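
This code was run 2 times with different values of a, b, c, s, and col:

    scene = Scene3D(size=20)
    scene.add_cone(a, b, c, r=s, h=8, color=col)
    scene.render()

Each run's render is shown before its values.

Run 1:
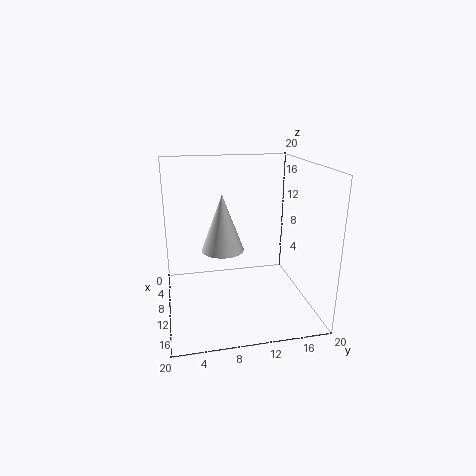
a = 9, b = 8, c = 8, s = 3, col = 'white'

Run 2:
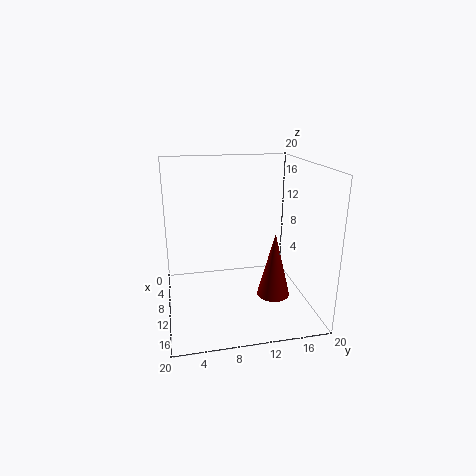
a = 17, b = 13, c = 5, s = 2, col = 'maroon'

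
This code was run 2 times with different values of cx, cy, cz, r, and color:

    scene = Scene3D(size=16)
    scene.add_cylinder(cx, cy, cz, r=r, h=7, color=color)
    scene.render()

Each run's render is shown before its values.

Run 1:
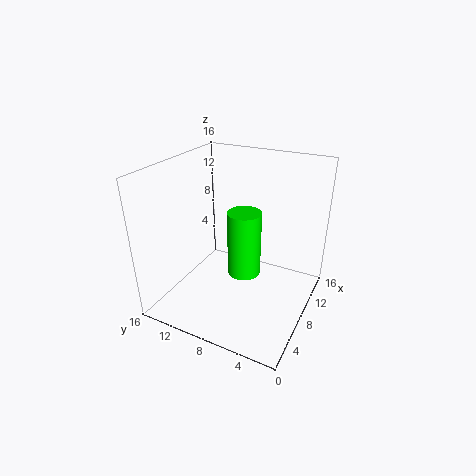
cx = 6.5; cy = 6.5; cz = 5; r = 1.75; color = 'lime'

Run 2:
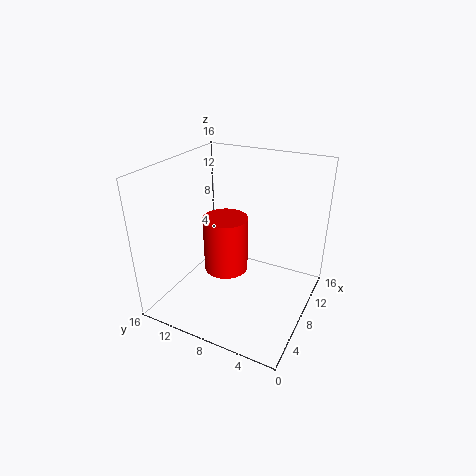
cx = 10.5; cy = 11; cz = 1.75; r = 2.75; color = 'red'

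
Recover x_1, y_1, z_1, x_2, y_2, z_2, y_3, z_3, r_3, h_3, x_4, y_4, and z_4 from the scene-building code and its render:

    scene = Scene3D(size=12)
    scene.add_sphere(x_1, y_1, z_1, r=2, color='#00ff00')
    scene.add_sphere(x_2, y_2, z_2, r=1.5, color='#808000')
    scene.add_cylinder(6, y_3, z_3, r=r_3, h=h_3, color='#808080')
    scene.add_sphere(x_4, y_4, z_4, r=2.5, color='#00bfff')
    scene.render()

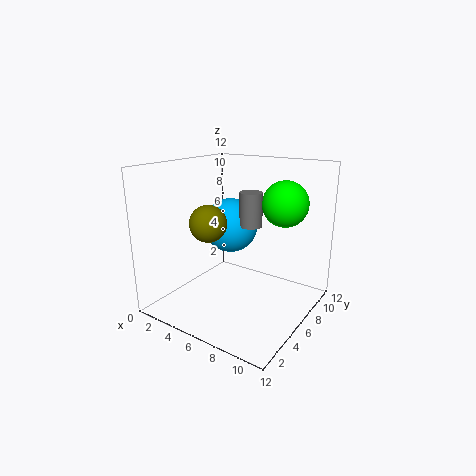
x_1 = 8.5, y_1 = 9.5, z_1 = 8.5, x_2 = 4.5, y_2 = 4, z_2 = 7.5, y_3 = 8, z_3 = 6.5, r_3 = 1, h_3 = 3, x_4 = 3.5, y_4 = 8.5, z_4 = 6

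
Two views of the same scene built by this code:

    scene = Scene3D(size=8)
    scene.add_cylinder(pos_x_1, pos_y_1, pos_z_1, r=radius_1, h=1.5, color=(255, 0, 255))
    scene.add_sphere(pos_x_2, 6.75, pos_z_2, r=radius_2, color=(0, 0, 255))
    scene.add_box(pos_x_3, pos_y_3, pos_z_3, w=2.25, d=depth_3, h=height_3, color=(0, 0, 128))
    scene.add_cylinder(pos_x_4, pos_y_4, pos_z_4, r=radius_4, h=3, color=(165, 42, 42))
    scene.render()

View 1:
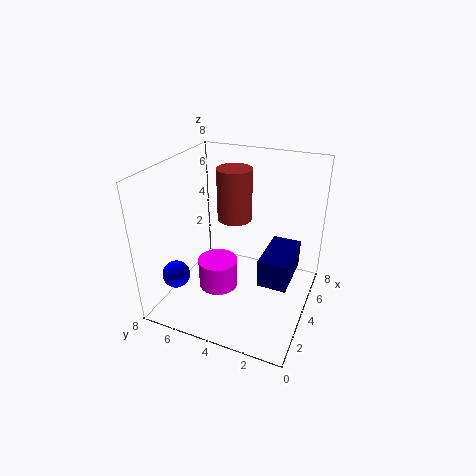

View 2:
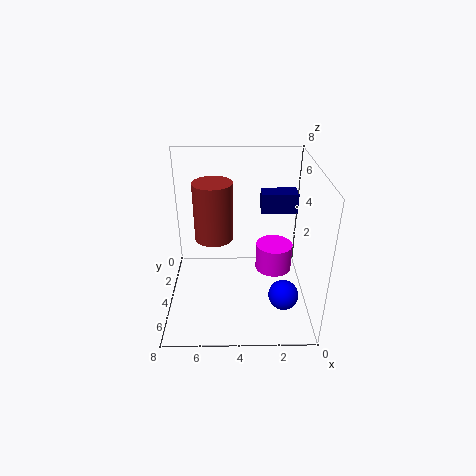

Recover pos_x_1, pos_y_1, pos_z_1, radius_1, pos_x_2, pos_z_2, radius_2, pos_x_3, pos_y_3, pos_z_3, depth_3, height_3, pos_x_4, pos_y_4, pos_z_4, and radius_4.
pos_x_1 = 2
pos_y_1 = 4.25
pos_z_1 = 2.25
radius_1 = 1
pos_x_2 = 1.75
pos_z_2 = 2.25
radius_2 = 0.75
pos_x_3 = 0.25
pos_y_3 = 0.25
pos_z_3 = 4.25
depth_3 = 1.25
height_3 = 1.25
pos_x_4 = 5.25
pos_y_4 = 4.75
pos_z_4 = 4.5
radius_4 = 1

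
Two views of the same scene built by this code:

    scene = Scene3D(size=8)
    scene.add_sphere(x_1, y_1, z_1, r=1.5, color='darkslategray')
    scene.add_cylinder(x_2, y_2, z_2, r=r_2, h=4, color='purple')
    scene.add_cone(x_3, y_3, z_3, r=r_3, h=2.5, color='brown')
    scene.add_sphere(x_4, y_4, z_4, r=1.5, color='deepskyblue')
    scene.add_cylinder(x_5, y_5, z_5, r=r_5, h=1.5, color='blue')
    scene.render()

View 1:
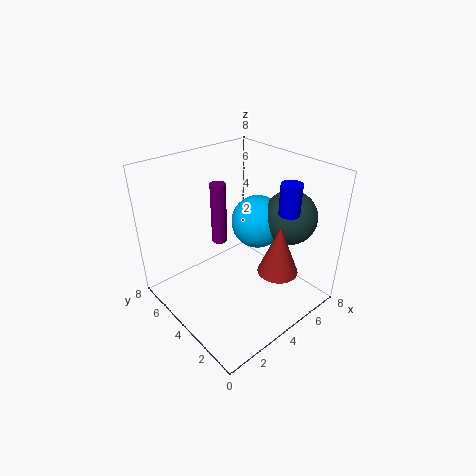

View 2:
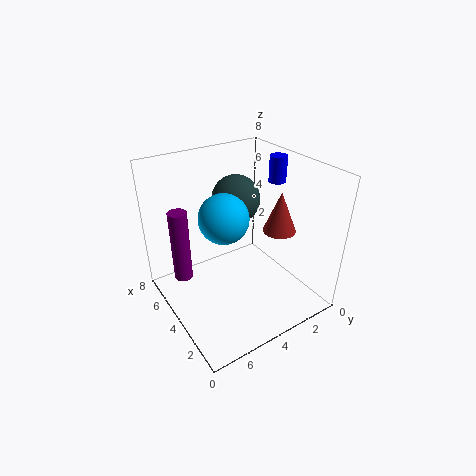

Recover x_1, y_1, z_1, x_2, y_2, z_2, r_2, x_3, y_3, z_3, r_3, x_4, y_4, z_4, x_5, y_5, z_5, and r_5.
x_1 = 6.5, y_1 = 2.5, z_1 = 5, x_2 = 5, y_2 = 7, z_2 = 2, r_2 = 0.5, x_3 = 4, y_3 = 1, z_3 = 3.5, r_3 = 1, x_4 = 5.5, y_4 = 4, z_4 = 4.5, x_5 = 4.5, y_5 = 1, z_5 = 6.5, r_5 = 0.5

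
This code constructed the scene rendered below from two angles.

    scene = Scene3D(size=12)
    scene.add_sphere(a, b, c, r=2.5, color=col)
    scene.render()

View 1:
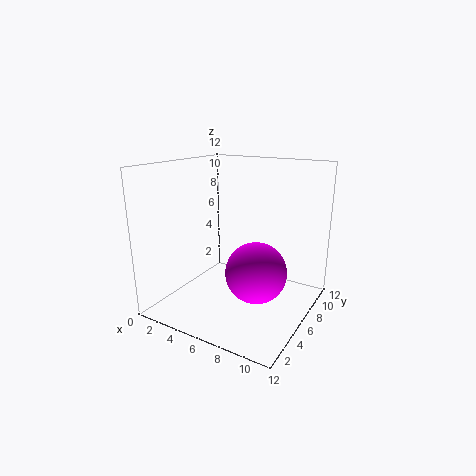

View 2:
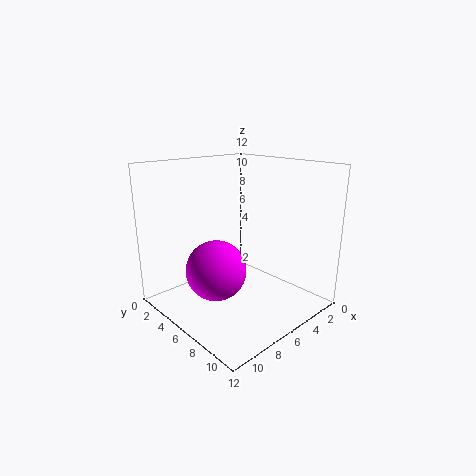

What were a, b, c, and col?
a = 8, b = 5.5, c = 3.5, col = 'magenta'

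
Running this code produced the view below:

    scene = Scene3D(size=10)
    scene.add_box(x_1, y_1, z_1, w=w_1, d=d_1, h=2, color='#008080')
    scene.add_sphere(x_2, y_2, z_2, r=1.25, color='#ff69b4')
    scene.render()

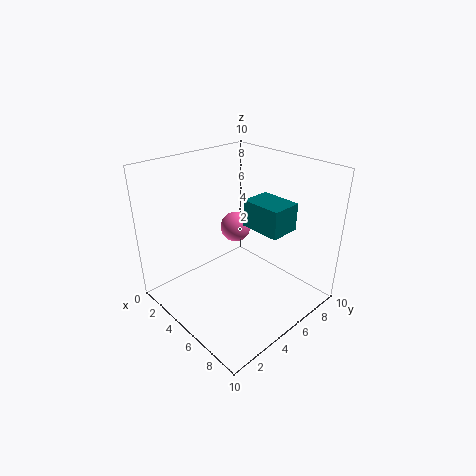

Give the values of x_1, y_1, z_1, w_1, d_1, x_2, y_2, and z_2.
x_1 = 4.25; y_1 = 6.25; z_1 = 5.25; w_1 = 3; d_1 = 2.25; x_2 = 1.5; y_2 = 8; z_2 = 3.5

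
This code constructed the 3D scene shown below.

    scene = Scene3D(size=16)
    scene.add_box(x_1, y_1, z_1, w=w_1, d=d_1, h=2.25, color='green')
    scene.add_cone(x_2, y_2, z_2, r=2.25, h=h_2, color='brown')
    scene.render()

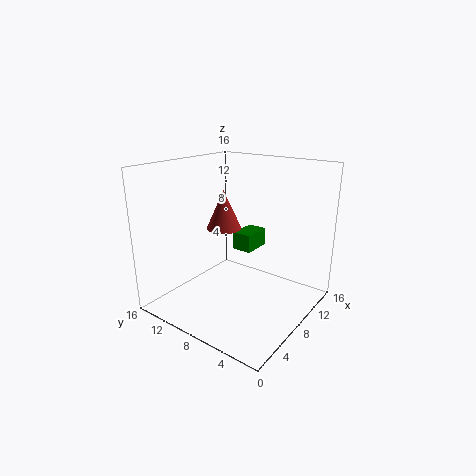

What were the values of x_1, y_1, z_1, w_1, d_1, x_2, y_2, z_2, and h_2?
x_1 = 11.75; y_1 = 9; z_1 = 4.5; w_1 = 3.75; d_1 = 2.5; x_2 = 11.75; y_2 = 13; z_2 = 7; h_2 = 5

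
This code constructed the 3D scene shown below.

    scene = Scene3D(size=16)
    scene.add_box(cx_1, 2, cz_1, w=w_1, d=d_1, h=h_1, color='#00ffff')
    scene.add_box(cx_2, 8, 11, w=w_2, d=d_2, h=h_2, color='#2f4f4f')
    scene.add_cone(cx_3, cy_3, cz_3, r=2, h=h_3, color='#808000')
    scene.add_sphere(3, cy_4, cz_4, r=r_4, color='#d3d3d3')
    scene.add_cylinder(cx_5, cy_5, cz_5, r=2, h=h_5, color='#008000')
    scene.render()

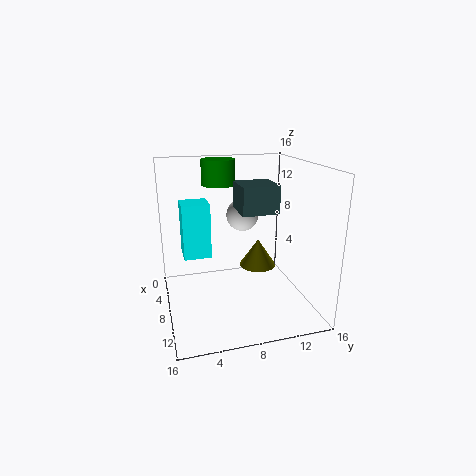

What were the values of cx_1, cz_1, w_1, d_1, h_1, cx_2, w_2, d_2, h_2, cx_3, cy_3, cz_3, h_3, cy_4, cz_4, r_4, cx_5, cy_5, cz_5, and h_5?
cx_1 = 5; cz_1 = 6; w_1 = 3; d_1 = 3; h_1 = 6; cx_2 = 6; w_2 = 4; d_2 = 4; h_2 = 3; cx_3 = 9; cy_3 = 10; cz_3 = 5; h_3 = 3; cy_4 = 10; cz_4 = 9; r_4 = 2; cx_5 = 3; cy_5 = 7; cz_5 = 13; h_5 = 3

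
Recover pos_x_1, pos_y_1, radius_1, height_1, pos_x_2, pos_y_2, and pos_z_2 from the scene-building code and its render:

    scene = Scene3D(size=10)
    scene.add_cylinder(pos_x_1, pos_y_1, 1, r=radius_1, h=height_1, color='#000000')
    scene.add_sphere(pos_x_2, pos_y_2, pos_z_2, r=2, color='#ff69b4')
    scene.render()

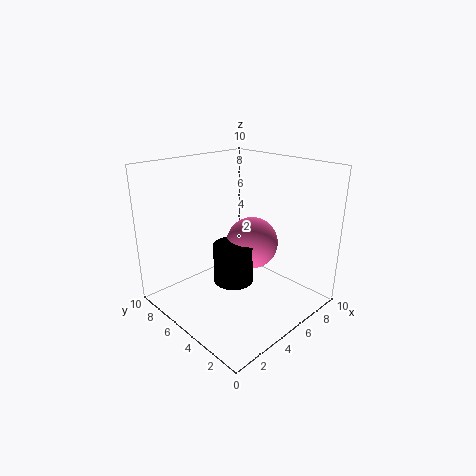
pos_x_1 = 5.5; pos_y_1 = 6; radius_1 = 1.5; height_1 = 3; pos_x_2 = 7.5; pos_y_2 = 6; pos_z_2 = 3.5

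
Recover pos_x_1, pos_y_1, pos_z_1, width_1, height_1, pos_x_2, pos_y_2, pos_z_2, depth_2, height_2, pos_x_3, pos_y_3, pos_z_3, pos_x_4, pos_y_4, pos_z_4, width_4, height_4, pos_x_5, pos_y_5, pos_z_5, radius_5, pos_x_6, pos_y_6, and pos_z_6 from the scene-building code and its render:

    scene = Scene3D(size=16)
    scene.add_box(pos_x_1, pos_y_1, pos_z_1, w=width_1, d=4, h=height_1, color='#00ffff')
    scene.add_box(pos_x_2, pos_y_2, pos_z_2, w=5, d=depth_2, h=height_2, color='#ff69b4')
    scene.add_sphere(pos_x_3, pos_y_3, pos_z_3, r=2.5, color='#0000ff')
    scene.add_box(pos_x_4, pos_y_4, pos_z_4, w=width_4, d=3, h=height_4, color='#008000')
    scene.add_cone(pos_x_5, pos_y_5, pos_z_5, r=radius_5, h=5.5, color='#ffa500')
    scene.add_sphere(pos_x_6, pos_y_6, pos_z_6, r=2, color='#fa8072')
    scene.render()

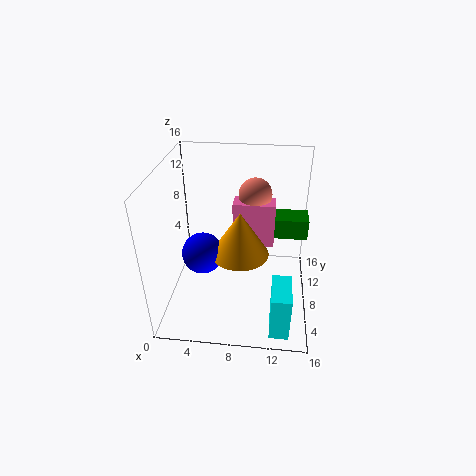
pos_x_1 = 12
pos_y_1 = 0.5
pos_z_1 = 1
width_1 = 2
height_1 = 5
pos_x_2 = 7
pos_y_2 = 11
pos_z_2 = 5
depth_2 = 2.5
height_2 = 5.5
pos_x_3 = 3.5
pos_y_3 = 9.5
pos_z_3 = 4.5
pos_x_4 = 12
pos_y_4 = 11.5
pos_z_4 = 6
width_4 = 4
height_4 = 2.5
pos_x_5 = 8
pos_y_5 = 10
pos_z_5 = 4.5
radius_5 = 3.5
pos_x_6 = 9.5
pos_y_6 = 13
pos_z_6 = 11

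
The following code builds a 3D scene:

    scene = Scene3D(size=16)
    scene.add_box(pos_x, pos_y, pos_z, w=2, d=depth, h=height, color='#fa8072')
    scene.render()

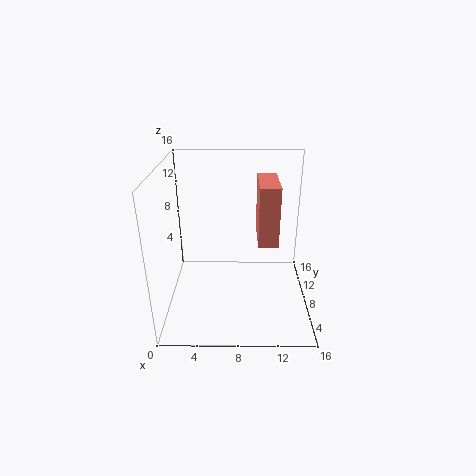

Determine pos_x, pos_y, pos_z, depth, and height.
pos_x = 10, pos_y = 4, pos_z = 9, depth = 5, height = 6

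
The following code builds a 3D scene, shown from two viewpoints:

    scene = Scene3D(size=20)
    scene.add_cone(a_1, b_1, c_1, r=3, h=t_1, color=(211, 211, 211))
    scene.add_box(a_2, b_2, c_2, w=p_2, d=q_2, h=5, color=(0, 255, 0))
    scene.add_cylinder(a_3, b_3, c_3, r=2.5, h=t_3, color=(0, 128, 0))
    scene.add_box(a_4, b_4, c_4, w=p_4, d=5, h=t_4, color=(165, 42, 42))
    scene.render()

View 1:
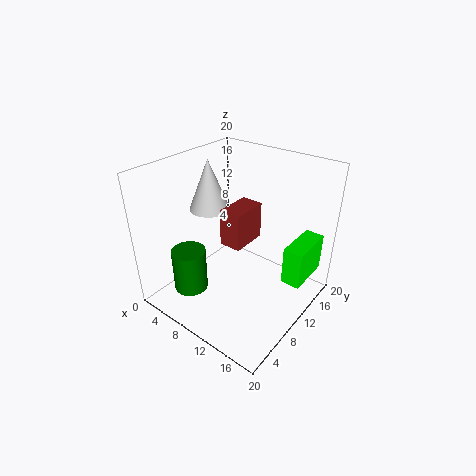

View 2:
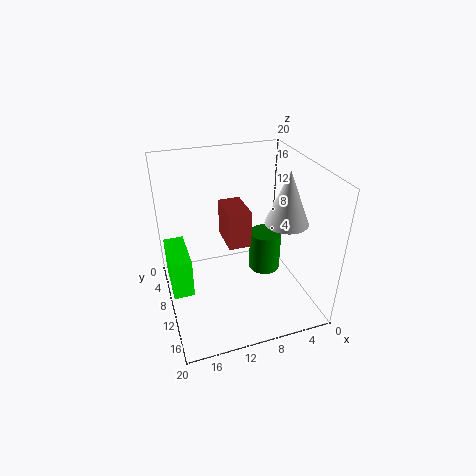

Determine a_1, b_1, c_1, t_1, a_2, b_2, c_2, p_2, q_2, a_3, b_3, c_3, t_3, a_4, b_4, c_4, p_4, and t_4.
a_1 = 3.5; b_1 = 11.5; c_1 = 12; t_1 = 7.5; a_2 = 17.5; b_2 = 9.5; c_2 = 6.5; p_2 = 2.5; q_2 = 6; a_3 = 4; b_3 = 6; c_3 = 1; t_3 = 6.5; a_4 = 9; b_4 = 7.5; c_4 = 10; p_4 = 3; t_4 = 5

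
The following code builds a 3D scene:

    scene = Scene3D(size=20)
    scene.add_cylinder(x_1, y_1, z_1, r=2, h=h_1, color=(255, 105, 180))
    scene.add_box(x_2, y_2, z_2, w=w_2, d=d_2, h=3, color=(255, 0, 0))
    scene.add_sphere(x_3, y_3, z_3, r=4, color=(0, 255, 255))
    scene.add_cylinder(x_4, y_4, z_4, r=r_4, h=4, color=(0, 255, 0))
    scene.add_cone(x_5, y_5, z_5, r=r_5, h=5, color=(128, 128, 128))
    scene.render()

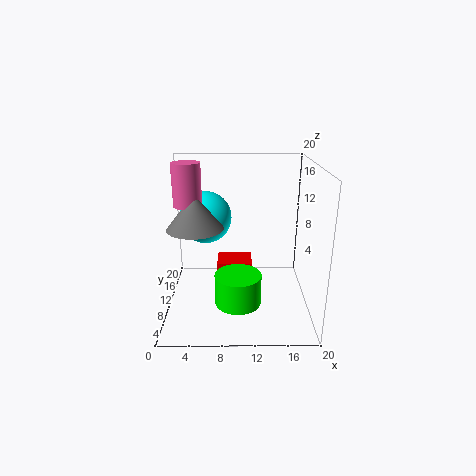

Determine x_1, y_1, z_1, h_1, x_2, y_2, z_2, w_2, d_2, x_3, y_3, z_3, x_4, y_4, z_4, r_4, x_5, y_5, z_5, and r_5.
x_1 = 3
y_1 = 12
z_1 = 14
h_1 = 6
x_2 = 7
y_2 = 10
z_2 = 3
w_2 = 5
d_2 = 4
x_3 = 5
y_3 = 16
z_3 = 11
x_4 = 10
y_4 = 5
z_4 = 3
r_4 = 3
x_5 = 4
y_5 = 11
z_5 = 11
r_5 = 4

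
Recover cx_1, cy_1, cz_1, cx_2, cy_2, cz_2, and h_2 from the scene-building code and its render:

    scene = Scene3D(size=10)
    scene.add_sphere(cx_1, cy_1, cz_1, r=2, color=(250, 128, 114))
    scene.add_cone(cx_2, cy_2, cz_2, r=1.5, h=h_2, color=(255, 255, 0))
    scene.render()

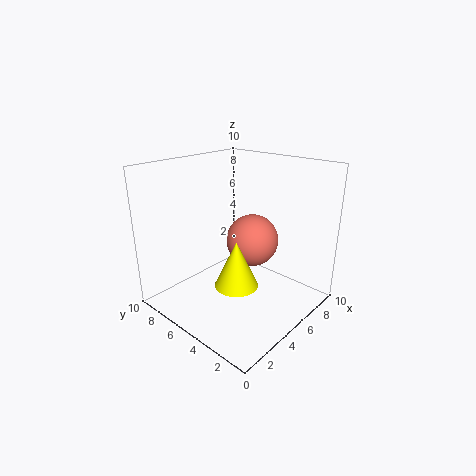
cx_1 = 7.5
cy_1 = 5.75
cz_1 = 3.75
cx_2 = 4
cy_2 = 4.25
cz_2 = 2
h_2 = 3.25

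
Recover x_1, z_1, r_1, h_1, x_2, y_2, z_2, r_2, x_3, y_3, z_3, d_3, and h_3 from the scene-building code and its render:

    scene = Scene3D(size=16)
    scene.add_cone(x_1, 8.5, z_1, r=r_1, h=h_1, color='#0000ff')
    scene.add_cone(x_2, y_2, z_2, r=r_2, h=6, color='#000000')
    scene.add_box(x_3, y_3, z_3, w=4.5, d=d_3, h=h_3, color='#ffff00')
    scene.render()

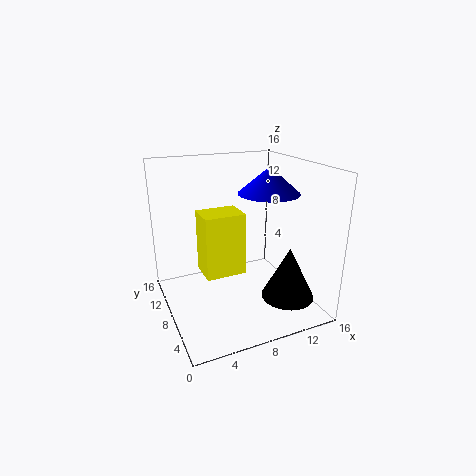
x_1 = 12, z_1 = 12.5, r_1 = 3.5, h_1 = 3, x_2 = 13, y_2 = 5, z_2 = 1, r_2 = 3, x_3 = 4, y_3 = 7, z_3 = 4, d_3 = 3.5, h_3 = 7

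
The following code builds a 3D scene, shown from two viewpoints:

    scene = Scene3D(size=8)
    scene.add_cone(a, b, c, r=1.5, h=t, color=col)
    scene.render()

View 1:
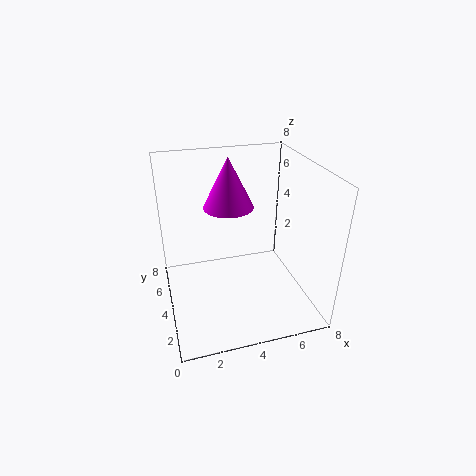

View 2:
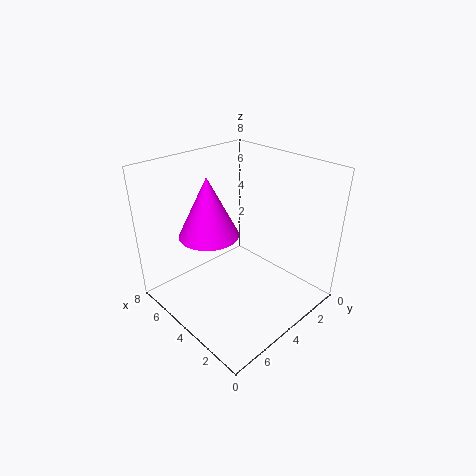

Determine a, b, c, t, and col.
a = 4
b = 6
c = 5
t = 3
col = 'magenta'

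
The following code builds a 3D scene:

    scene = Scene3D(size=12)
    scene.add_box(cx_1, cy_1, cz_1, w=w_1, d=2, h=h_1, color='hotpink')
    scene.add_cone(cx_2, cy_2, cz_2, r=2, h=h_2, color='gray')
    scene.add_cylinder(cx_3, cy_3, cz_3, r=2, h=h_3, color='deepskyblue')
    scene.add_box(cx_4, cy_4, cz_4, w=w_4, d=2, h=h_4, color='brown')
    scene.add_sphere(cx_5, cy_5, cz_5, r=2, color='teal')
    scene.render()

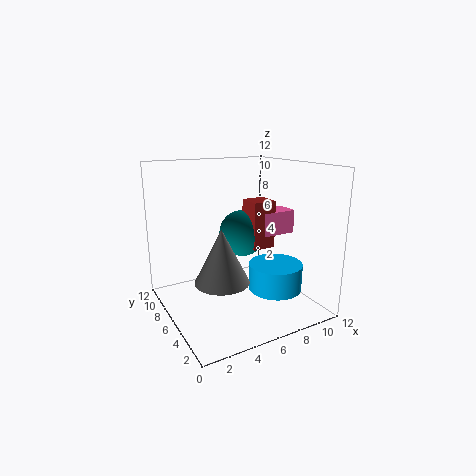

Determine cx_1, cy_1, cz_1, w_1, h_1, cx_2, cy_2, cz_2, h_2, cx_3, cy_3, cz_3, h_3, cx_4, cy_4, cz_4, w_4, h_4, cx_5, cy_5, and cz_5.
cx_1 = 8; cy_1 = 5; cz_1 = 6; w_1 = 3; h_1 = 2; cx_2 = 3; cy_2 = 3; cz_2 = 4; h_2 = 4; cx_3 = 7; cy_3 = 2; cz_3 = 3; h_3 = 2; cx_4 = 7; cy_4 = 5; cz_4 = 5; w_4 = 2; h_4 = 4; cx_5 = 7; cy_5 = 7; cz_5 = 6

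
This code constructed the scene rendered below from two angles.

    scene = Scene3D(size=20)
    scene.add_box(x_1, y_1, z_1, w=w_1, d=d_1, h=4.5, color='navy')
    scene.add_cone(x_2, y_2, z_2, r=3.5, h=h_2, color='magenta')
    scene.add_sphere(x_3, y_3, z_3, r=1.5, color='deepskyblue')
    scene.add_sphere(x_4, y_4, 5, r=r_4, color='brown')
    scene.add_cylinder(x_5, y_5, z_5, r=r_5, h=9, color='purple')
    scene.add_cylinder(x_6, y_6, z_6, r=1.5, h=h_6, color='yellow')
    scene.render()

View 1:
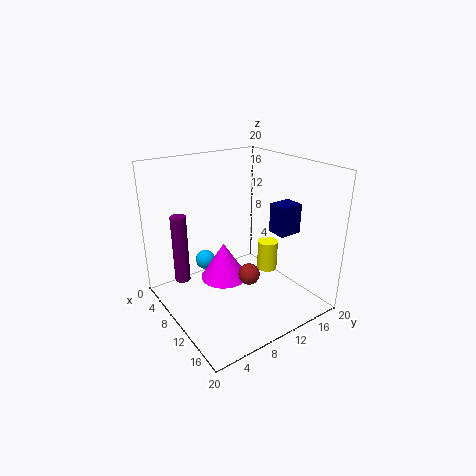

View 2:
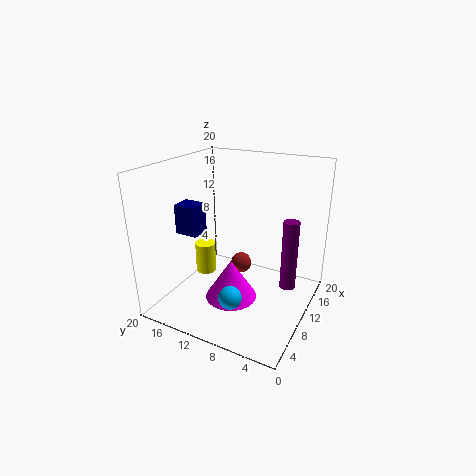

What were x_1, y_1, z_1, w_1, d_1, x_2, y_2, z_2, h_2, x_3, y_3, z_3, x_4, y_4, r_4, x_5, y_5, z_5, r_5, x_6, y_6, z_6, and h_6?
x_1 = 9, y_1 = 16.5, z_1 = 9, w_1 = 3, d_1 = 3.5, x_2 = 7, y_2 = 9.5, z_2 = 2.5, h_2 = 5.5, x_3 = 4, y_3 = 8, z_3 = 4.5, x_4 = 12, y_4 = 10.5, r_4 = 1.5, x_5 = 8.5, y_5 = 2, z_5 = 5.5, r_5 = 1, x_6 = 10, y_6 = 15.5, z_6 = 3.5, h_6 = 4.5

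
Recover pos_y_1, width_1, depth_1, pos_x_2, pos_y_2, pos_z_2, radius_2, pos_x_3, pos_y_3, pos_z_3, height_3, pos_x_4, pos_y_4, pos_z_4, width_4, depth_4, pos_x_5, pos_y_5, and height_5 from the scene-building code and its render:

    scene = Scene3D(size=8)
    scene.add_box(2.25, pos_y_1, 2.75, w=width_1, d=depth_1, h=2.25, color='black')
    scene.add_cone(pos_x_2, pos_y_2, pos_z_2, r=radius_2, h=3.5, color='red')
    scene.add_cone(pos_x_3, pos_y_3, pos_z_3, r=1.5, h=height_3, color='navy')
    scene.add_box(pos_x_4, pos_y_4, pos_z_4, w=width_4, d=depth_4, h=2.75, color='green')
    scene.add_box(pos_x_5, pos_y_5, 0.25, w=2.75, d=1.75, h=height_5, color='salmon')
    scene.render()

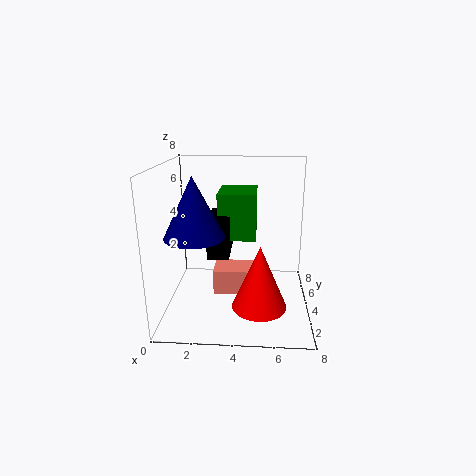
pos_y_1 = 3.75
width_1 = 1.25
depth_1 = 2.75
pos_x_2 = 5.25
pos_y_2 = 2.75
pos_z_2 = 0.5
radius_2 = 1.5
pos_x_3 = 2
pos_y_3 = 2
pos_z_3 = 4.75
height_3 = 3
pos_x_4 = 2.75
pos_y_4 = 4.75
pos_z_4 = 3.5
width_4 = 2.25
depth_4 = 2.75
pos_x_5 = 2.5
pos_y_5 = 4.25
height_5 = 1.5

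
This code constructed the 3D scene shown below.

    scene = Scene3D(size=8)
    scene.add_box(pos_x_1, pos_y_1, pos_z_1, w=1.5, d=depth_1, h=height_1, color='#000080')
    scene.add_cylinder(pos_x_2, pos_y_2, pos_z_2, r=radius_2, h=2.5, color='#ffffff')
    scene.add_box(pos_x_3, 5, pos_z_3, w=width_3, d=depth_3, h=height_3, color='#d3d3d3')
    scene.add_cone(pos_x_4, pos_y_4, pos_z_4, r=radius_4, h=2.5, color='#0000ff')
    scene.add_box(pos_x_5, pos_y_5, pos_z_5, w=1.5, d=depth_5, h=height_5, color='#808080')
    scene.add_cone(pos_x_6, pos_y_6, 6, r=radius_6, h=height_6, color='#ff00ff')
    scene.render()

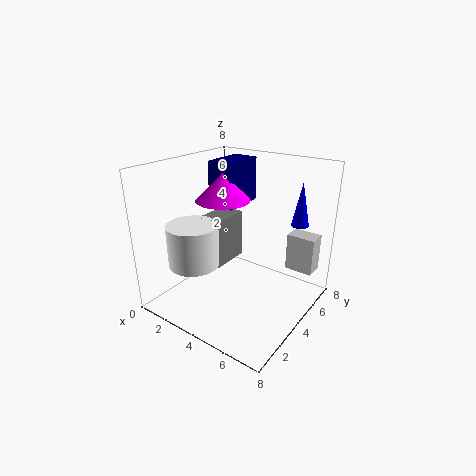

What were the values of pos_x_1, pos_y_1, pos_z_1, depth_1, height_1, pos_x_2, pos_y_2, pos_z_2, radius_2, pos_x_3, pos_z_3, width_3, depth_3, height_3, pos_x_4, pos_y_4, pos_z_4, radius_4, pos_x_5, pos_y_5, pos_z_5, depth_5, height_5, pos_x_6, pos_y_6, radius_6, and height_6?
pos_x_1 = 2, pos_y_1 = 4, pos_z_1 = 5.5, depth_1 = 2.5, height_1 = 2.5, pos_x_2 = 1.5, pos_y_2 = 3, pos_z_2 = 2, radius_2 = 1.5, pos_x_3 = 6.5, pos_z_3 = 2.5, width_3 = 1.5, depth_3 = 1, height_3 = 2, pos_x_4 = 6.5, pos_y_4 = 6.5, pos_z_4 = 4.5, radius_4 = 0.5, pos_x_5 = 1, pos_y_5 = 4, pos_z_5 = 1.5, depth_5 = 2.5, height_5 = 3, pos_x_6 = 3, pos_y_6 = 4, radius_6 = 1.5, height_6 = 1.5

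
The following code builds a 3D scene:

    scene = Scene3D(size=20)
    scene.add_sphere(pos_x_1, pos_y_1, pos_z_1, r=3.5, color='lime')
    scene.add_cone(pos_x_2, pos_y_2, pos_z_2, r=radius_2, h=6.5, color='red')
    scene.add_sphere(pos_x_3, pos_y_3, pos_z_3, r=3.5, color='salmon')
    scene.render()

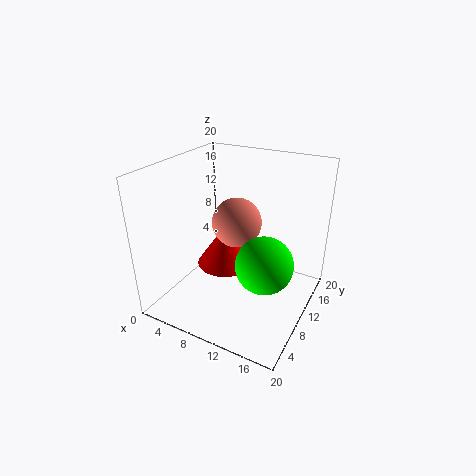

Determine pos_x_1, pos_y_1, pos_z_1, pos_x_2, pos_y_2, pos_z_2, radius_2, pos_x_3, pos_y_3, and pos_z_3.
pos_x_1 = 16
pos_y_1 = 5.5
pos_z_1 = 10
pos_x_2 = 5.5
pos_y_2 = 14
pos_z_2 = 2.5
radius_2 = 4.5
pos_x_3 = 9
pos_y_3 = 11.5
pos_z_3 = 11.5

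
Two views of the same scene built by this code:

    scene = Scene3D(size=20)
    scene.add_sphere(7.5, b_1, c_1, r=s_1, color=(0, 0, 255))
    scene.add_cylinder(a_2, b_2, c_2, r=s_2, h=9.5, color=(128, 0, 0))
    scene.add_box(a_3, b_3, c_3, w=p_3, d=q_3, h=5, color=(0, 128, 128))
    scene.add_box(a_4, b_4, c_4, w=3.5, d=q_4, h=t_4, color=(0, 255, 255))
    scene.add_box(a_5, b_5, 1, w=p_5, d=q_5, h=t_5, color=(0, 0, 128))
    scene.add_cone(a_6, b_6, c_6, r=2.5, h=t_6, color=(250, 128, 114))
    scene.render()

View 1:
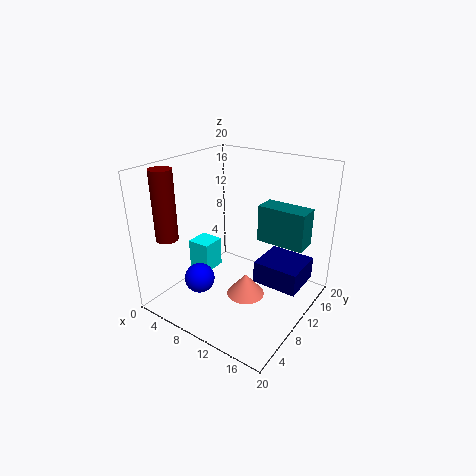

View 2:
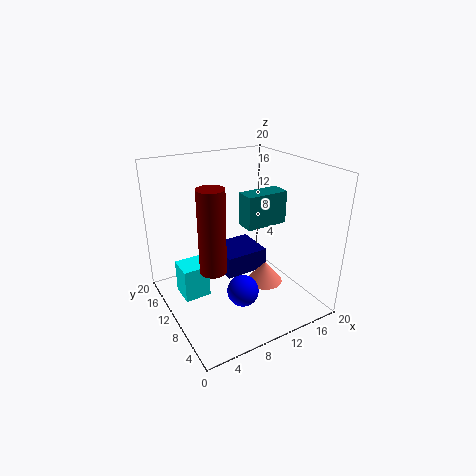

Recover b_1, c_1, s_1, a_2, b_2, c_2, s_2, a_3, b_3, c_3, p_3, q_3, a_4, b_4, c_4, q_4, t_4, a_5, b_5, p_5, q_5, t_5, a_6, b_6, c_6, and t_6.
b_1 = 4.5, c_1 = 5.5, s_1 = 2, a_2 = 3, b_2 = 3.5, c_2 = 10.5, s_2 = 1.5, a_3 = 12.5, b_3 = 11, c_3 = 10, p_3 = 6.5, q_3 = 3, a_4 = 1.5, b_4 = 9, c_4 = 3, q_4 = 3.5, t_4 = 4.5, a_5 = 10.5, b_5 = 13.5, p_5 = 7, q_5 = 6.5, t_5 = 3.5, a_6 = 13, b_6 = 7.5, c_6 = 3.5, t_6 = 3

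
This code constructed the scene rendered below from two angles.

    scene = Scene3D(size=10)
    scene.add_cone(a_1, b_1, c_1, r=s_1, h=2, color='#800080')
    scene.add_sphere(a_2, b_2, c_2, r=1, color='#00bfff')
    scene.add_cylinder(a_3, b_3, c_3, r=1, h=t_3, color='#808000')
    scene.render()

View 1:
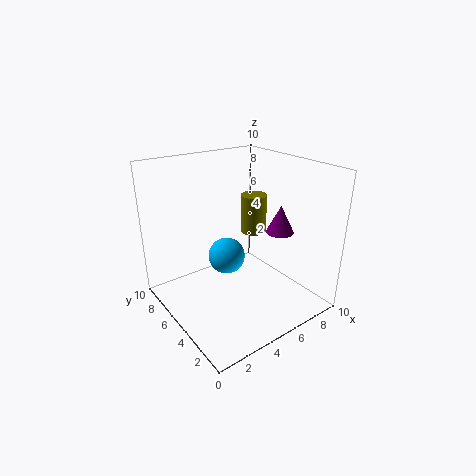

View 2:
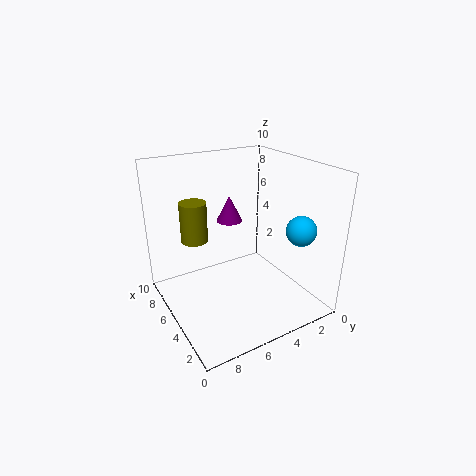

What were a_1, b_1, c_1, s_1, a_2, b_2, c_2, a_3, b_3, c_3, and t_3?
a_1 = 8
b_1 = 4
c_1 = 5
s_1 = 1
a_2 = 2
b_2 = 2
c_2 = 6
a_3 = 8
b_3 = 7
c_3 = 4
t_3 = 3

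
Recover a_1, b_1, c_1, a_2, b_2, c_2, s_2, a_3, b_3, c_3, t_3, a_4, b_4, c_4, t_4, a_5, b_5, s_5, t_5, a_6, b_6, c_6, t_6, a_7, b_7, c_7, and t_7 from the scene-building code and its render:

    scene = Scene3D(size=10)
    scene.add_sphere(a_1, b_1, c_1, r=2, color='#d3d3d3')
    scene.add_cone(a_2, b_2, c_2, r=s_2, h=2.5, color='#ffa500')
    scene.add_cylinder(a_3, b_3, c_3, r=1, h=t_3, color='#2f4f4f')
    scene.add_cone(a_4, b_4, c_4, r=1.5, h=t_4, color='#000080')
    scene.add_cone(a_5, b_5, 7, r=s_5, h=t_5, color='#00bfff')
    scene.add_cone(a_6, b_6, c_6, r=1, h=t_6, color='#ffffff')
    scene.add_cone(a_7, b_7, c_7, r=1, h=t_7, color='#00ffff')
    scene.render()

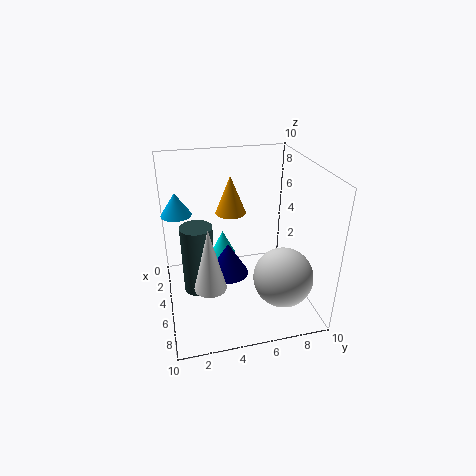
a_1 = 7.5, b_1 = 7.5, c_1 = 3, a_2 = 5, b_2 = 4.5, c_2 = 7, s_2 = 1, a_3 = 6.5, b_3 = 2, c_3 = 2.5, t_3 = 4.5, a_4 = 4, b_4 = 4.5, c_4 = 1.5, t_4 = 2.5, a_5 = 4.5, b_5 = 1, s_5 = 1, t_5 = 1.5, a_6 = 8, b_6 = 2.5, c_6 = 3.5, t_6 = 4, a_7 = 2, b_7 = 4.5, c_7 = 2, t_7 = 2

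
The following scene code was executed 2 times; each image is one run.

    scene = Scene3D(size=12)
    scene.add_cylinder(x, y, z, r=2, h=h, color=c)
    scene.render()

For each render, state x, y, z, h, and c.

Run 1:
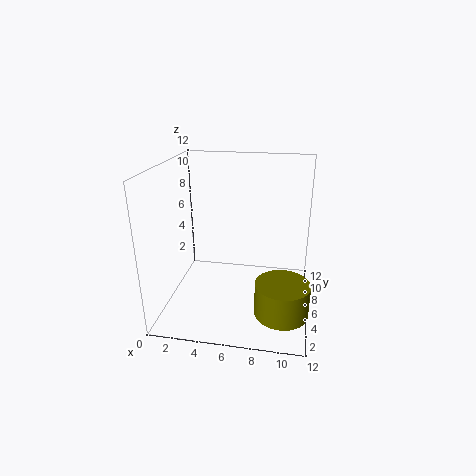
x = 10; y = 2; z = 2; h = 2.5; c = 'olive'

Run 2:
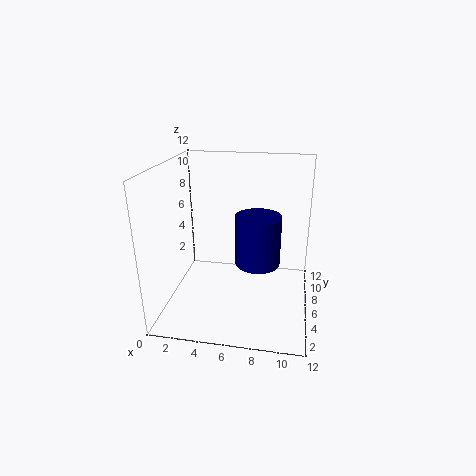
x = 7.5; y = 7.5; z = 3; h = 4.5; c = 'navy'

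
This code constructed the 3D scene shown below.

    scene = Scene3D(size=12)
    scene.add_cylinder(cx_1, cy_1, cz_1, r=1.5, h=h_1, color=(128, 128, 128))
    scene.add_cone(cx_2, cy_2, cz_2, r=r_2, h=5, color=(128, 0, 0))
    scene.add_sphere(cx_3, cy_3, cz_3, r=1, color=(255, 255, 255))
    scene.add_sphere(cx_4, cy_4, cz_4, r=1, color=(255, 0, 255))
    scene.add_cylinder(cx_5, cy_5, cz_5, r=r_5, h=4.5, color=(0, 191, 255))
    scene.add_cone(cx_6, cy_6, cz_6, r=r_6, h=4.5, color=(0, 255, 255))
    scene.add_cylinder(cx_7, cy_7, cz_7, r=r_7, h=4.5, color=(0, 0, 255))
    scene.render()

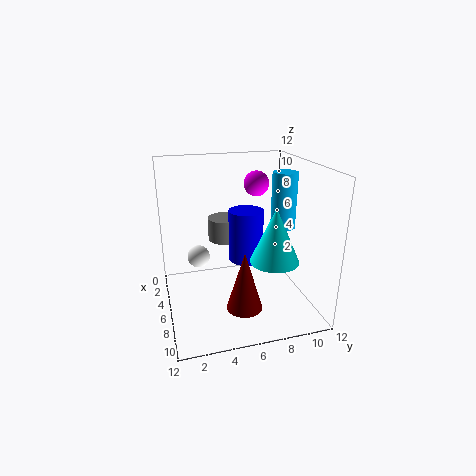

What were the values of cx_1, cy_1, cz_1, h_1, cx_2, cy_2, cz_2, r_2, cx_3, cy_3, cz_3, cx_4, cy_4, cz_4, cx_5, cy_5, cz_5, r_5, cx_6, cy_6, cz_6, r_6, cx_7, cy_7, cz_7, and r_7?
cx_1 = 3.5; cy_1 = 5.5; cz_1 = 5; h_1 = 2; cx_2 = 8; cy_2 = 6; cz_2 = 0.5; r_2 = 1.5; cx_3 = 3.5; cy_3 = 3; cz_3 = 3.5; cx_4 = 6; cy_4 = 7.5; cz_4 = 10.5; cx_5 = 7; cy_5 = 9.5; cz_5 = 7; r_5 = 1; cx_6 = 8; cy_6 = 8.5; cz_6 = 4.5; r_6 = 2; cx_7 = 5; cy_7 = 7; cz_7 = 3.5; r_7 = 1.5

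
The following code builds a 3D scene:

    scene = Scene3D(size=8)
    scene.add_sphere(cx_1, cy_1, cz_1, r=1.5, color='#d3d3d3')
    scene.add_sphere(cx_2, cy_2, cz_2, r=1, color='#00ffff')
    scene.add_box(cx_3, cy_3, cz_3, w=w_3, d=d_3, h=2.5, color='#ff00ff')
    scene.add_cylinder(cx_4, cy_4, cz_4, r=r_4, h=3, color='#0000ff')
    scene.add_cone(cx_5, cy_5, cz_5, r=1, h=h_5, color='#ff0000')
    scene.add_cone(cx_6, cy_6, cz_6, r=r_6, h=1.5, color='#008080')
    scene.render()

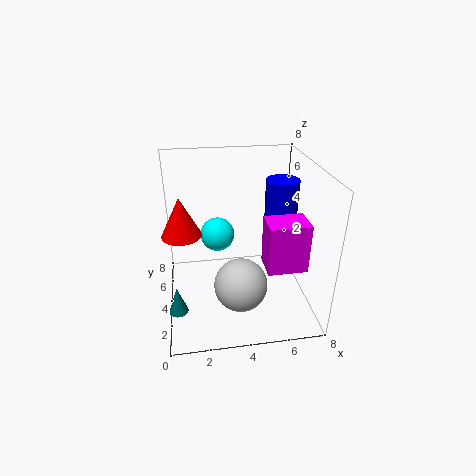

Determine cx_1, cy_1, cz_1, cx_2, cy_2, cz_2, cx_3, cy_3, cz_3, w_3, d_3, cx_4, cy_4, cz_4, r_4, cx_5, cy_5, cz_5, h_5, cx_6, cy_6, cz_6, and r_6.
cx_1 = 4, cy_1 = 3, cz_1 = 1.5, cx_2 = 3, cy_2 = 5.5, cz_2 = 3.5, cx_3 = 5, cy_3 = 1, cz_3 = 3.5, w_3 = 2, d_3 = 1.5, cx_4 = 7, cy_4 = 6, cz_4 = 3.5, r_4 = 1, cx_5 = 1, cy_5 = 3, cz_5 = 5, h_5 = 2, cx_6 = 0.5, cy_6 = 2, cz_6 = 1, r_6 = 0.5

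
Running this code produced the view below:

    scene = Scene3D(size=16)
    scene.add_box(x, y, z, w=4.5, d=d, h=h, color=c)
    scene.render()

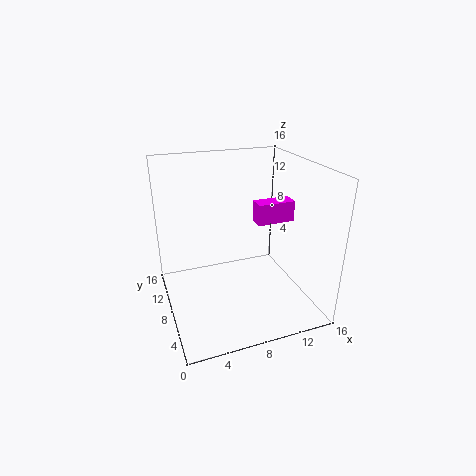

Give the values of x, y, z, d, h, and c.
x = 11
y = 9
z = 8.5
d = 2
h = 2.5
c = 'magenta'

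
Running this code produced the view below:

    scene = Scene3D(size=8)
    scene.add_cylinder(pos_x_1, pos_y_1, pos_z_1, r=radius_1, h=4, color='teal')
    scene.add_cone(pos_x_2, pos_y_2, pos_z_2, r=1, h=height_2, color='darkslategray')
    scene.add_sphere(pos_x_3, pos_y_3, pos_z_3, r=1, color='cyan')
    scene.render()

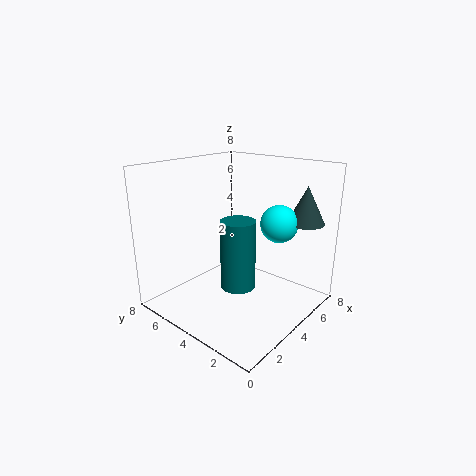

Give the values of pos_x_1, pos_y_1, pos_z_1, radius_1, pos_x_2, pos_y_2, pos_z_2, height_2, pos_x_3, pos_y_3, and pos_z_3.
pos_x_1 = 4
pos_y_1 = 4
pos_z_1 = 1
radius_1 = 1
pos_x_2 = 6
pos_y_2 = 1
pos_z_2 = 5
height_2 = 2
pos_x_3 = 5
pos_y_3 = 2
pos_z_3 = 5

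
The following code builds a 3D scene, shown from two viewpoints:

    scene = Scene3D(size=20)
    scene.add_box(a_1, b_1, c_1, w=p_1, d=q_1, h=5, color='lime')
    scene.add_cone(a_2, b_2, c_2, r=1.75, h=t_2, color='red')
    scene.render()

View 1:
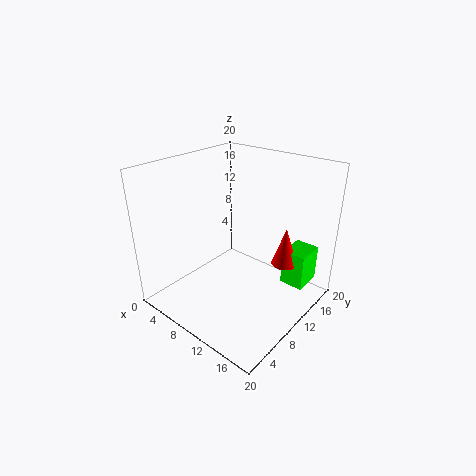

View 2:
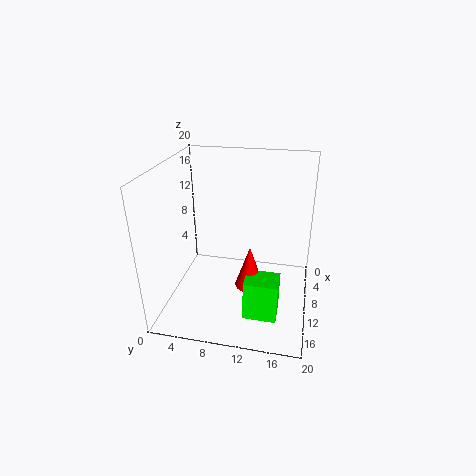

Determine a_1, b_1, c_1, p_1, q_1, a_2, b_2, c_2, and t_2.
a_1 = 15.75, b_1 = 12.5, c_1 = 4, p_1 = 3.25, q_1 = 4, a_2 = 16, b_2 = 12.75, c_2 = 7, t_2 = 5.25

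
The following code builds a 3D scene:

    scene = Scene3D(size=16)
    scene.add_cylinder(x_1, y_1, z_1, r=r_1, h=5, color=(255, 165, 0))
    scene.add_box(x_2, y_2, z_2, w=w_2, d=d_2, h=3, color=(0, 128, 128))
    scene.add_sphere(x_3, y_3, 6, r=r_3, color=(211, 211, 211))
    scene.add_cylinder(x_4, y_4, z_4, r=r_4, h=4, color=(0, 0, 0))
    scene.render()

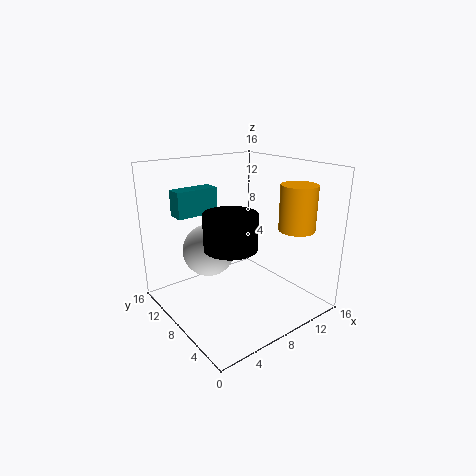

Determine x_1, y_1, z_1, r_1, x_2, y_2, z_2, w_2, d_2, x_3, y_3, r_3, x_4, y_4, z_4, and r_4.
x_1 = 13; y_1 = 4; z_1 = 9; r_1 = 2; x_2 = 3; y_2 = 12; z_2 = 10; w_2 = 5; d_2 = 2; x_3 = 6; y_3 = 11; r_3 = 3; x_4 = 7; y_4 = 8; z_4 = 7; r_4 = 3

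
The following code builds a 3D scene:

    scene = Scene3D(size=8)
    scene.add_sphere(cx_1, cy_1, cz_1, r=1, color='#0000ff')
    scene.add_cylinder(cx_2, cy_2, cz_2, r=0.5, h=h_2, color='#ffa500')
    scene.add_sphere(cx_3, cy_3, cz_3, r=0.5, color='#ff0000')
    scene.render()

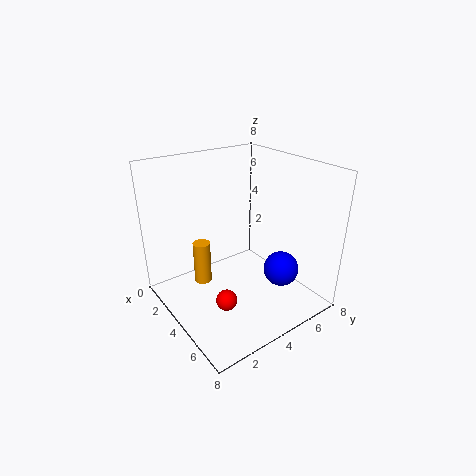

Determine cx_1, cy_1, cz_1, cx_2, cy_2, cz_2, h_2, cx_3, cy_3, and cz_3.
cx_1 = 5.5; cy_1 = 6; cz_1 = 2; cx_2 = 2.5; cy_2 = 2.5; cz_2 = 1; h_2 = 2.5; cx_3 = 6.5; cy_3 = 1.5; cz_3 = 2.5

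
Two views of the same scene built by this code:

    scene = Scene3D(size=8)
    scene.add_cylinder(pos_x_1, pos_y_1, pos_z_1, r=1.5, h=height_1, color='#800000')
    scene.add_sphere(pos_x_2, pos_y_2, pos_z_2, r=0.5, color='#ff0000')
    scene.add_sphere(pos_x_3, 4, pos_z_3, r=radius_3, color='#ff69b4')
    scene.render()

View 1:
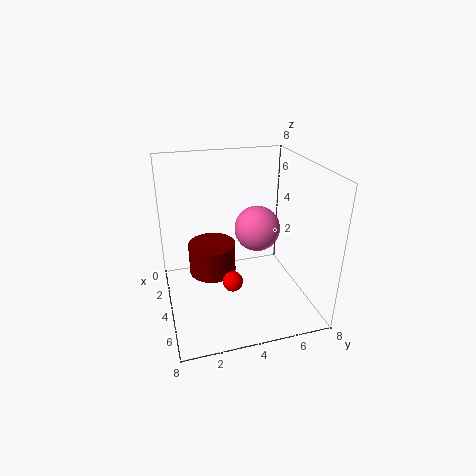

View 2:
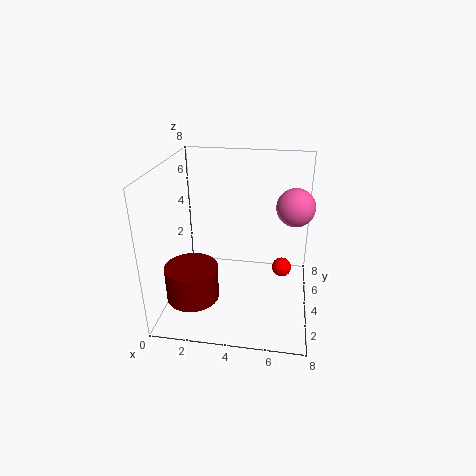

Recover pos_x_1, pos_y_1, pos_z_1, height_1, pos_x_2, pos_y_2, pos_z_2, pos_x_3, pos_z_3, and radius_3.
pos_x_1 = 1.5, pos_y_1 = 3, pos_z_1 = 0.5, height_1 = 2, pos_x_2 = 6.5, pos_y_2 = 3, pos_z_2 = 3, pos_x_3 = 7, pos_z_3 = 6, radius_3 = 1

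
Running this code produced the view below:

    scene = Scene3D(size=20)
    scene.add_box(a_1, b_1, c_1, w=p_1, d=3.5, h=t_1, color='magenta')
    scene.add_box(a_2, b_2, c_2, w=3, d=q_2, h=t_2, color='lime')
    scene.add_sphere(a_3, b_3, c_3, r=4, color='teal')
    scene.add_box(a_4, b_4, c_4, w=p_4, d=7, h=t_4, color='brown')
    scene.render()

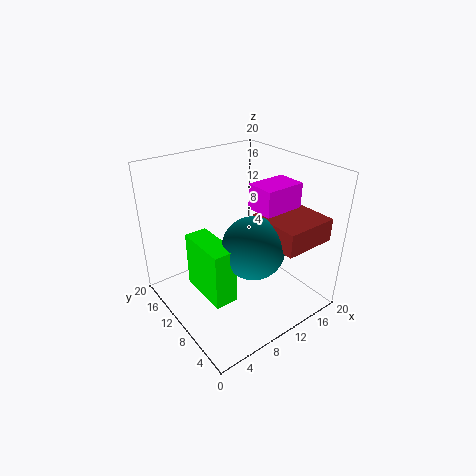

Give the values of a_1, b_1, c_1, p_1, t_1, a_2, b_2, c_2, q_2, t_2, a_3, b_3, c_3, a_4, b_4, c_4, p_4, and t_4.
a_1 = 8.5; b_1 = 2.5; c_1 = 16.5; p_1 = 5; t_1 = 3; a_2 = 3; b_2 = 5; c_2 = 4.5; q_2 = 7; t_2 = 7.5; a_3 = 9; b_3 = 5.5; c_3 = 11; a_4 = 10.5; b_4 = 0.5; c_4 = 11.5; p_4 = 7; t_4 = 3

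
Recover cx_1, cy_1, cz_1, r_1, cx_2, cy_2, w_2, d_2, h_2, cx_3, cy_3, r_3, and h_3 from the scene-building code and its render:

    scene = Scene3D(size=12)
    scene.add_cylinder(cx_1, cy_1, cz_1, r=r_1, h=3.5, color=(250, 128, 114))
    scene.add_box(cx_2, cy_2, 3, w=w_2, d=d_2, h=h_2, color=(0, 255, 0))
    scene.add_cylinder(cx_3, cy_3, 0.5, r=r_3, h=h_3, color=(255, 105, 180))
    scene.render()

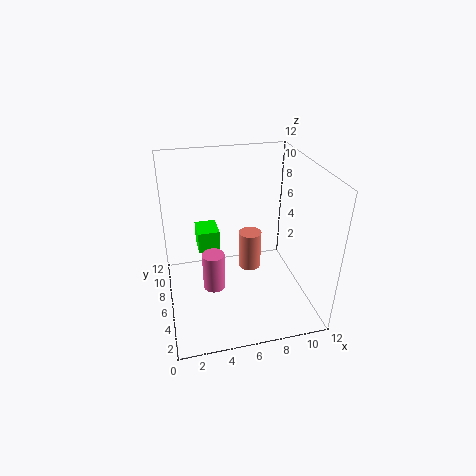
cx_1 = 7.5
cy_1 = 7.5
cz_1 = 2
r_1 = 1
cx_2 = 3
cy_2 = 9
w_2 = 2
d_2 = 2.5
h_2 = 2
cx_3 = 4
cy_3 = 7
r_3 = 1
h_3 = 3.5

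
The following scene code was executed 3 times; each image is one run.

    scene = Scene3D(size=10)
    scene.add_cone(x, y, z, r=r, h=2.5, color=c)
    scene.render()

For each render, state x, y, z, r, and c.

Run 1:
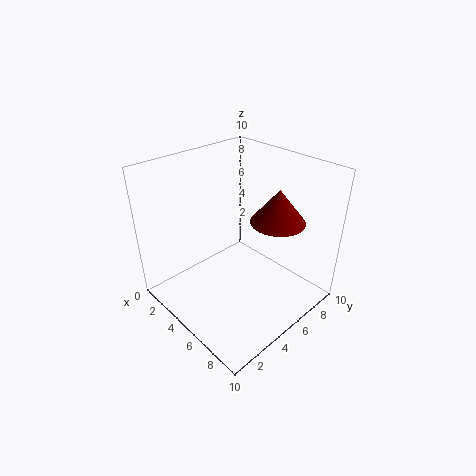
x = 6, y = 8, z = 5.5, r = 2, c = 'maroon'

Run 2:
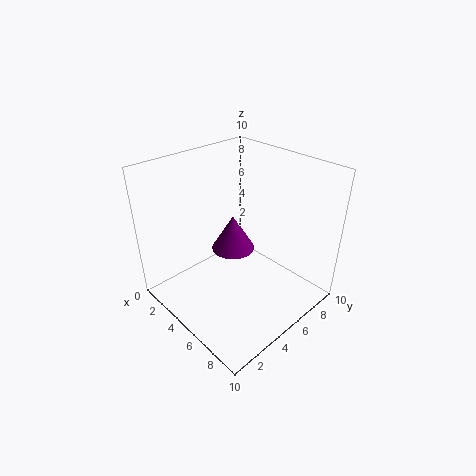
x = 4.5, y = 5, z = 4, r = 1.5, c = 'purple'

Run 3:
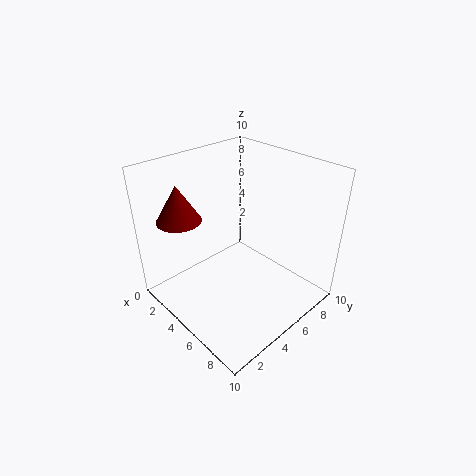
x = 2.5, y = 2, z = 6.5, r = 1.5, c = 'maroon'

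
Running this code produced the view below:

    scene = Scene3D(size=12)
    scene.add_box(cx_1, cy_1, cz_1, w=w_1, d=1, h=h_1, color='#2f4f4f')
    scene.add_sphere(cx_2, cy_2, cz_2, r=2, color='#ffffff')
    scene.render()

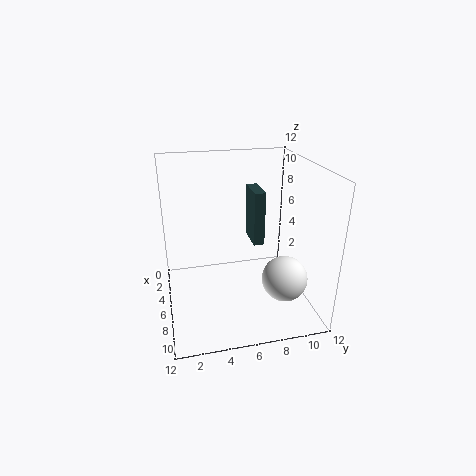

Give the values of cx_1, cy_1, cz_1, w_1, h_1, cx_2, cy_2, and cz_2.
cx_1 = 1, cy_1 = 8, cz_1 = 4, w_1 = 3, h_1 = 5, cx_2 = 7, cy_2 = 10, cz_2 = 2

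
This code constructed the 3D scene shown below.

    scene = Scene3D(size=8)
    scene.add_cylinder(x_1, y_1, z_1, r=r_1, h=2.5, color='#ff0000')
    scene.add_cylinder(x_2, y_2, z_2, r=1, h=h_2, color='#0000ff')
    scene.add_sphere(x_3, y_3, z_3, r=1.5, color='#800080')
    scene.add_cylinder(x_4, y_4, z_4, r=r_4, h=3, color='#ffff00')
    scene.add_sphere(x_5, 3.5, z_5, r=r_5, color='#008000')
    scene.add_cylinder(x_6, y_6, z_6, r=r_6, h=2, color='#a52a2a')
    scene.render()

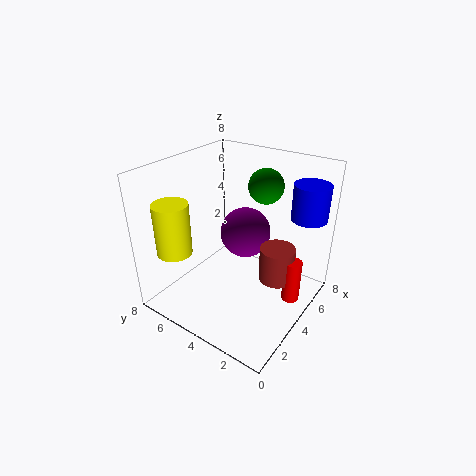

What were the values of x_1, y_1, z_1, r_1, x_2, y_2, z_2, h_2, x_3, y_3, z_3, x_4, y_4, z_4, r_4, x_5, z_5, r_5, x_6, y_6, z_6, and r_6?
x_1 = 5
y_1 = 1
z_1 = 0.5
r_1 = 0.5
x_2 = 6.5
y_2 = 1
z_2 = 5
h_2 = 2
x_3 = 5.5
y_3 = 4.5
z_3 = 3.5
x_4 = 2
y_4 = 7
z_4 = 3
r_4 = 1
x_5 = 6
z_5 = 6.5
r_5 = 1
x_6 = 5
y_6 = 2
z_6 = 1.5
r_6 = 1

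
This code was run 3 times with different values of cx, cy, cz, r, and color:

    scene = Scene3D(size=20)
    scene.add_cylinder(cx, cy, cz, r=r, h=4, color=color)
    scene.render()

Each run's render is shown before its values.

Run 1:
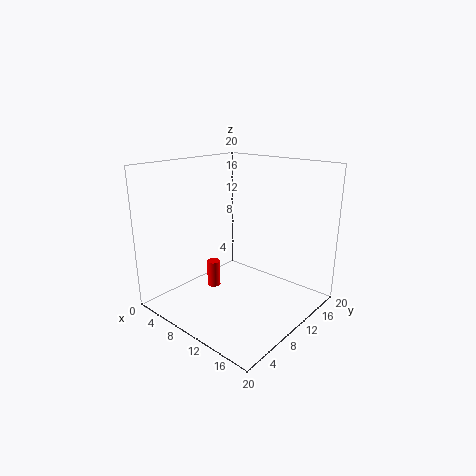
cx = 5; cy = 10; cz = 1; r = 1; color = 'red'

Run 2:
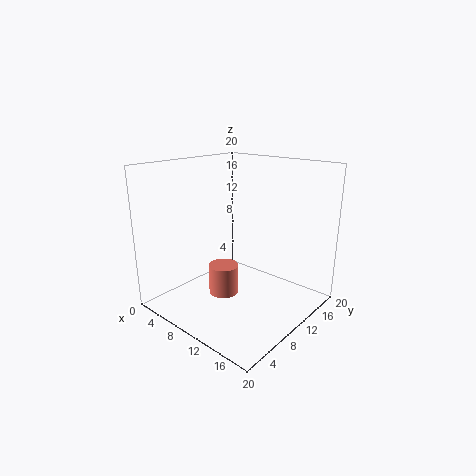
cx = 10; cy = 7; cz = 3; r = 2; color = 'salmon'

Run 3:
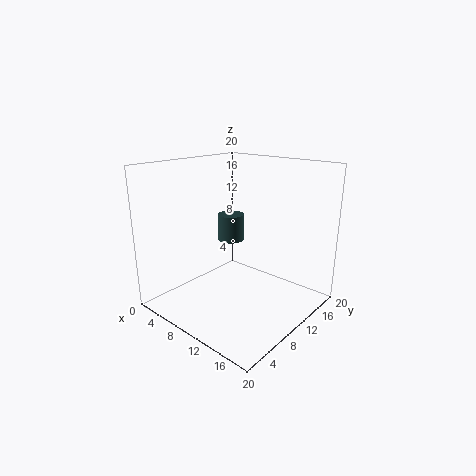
cx = 6; cy = 13; cz = 8; r = 2; color = 'darkslategray'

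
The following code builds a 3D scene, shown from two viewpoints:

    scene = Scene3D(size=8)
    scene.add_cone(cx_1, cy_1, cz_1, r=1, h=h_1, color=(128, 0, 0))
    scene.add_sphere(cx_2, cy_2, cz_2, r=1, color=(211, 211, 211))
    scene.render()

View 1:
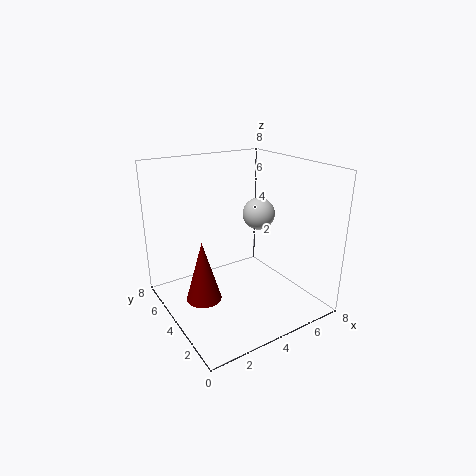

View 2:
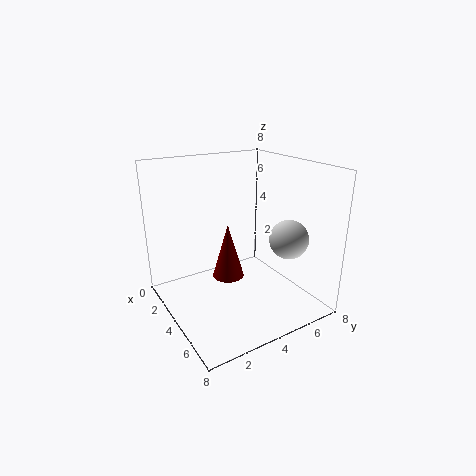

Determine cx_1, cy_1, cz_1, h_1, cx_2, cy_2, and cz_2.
cx_1 = 2
cy_1 = 4.5
cz_1 = 0.5
h_1 = 3.5
cx_2 = 6.5
cy_2 = 5.5
cz_2 = 4.5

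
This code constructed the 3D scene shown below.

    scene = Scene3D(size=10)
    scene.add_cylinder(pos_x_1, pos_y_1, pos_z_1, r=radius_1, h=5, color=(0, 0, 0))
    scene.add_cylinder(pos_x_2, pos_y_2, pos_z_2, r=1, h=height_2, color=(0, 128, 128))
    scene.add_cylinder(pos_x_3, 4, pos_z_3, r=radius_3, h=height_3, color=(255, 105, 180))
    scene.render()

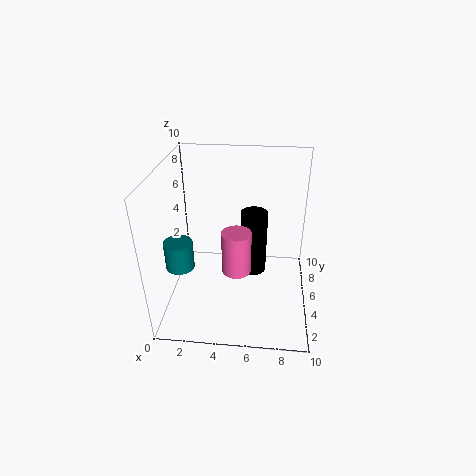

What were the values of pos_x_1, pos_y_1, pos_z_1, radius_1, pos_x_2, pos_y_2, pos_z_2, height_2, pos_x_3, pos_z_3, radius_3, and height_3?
pos_x_1 = 6, pos_y_1 = 7, pos_z_1 = 1, radius_1 = 1, pos_x_2 = 1, pos_y_2 = 4, pos_z_2 = 3, height_2 = 2, pos_x_3 = 5, pos_z_3 = 3, radius_3 = 1, height_3 = 3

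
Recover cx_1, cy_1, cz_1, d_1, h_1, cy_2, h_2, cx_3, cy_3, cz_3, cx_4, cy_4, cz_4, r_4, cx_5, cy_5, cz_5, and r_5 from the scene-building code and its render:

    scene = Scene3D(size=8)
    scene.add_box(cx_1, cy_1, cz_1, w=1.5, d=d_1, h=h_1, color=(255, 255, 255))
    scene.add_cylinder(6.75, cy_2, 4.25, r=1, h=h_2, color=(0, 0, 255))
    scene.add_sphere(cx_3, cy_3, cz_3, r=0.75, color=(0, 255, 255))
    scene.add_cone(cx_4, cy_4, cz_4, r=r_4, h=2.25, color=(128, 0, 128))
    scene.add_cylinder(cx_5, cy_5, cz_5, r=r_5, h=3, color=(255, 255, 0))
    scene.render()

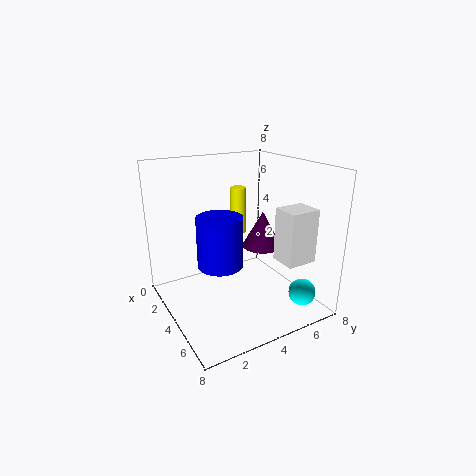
cx_1 = 5
cy_1 = 5.75
cz_1 = 2.75
d_1 = 1.75
h_1 = 3
cy_2 = 1.5
h_2 = 2.25
cx_3 = 6.5
cy_3 = 6.75
cz_3 = 1
cx_4 = 2.75
cy_4 = 6.5
cz_4 = 2.5
r_4 = 1.25
cx_5 = 1
cy_5 = 5.75
cz_5 = 3
r_5 = 0.5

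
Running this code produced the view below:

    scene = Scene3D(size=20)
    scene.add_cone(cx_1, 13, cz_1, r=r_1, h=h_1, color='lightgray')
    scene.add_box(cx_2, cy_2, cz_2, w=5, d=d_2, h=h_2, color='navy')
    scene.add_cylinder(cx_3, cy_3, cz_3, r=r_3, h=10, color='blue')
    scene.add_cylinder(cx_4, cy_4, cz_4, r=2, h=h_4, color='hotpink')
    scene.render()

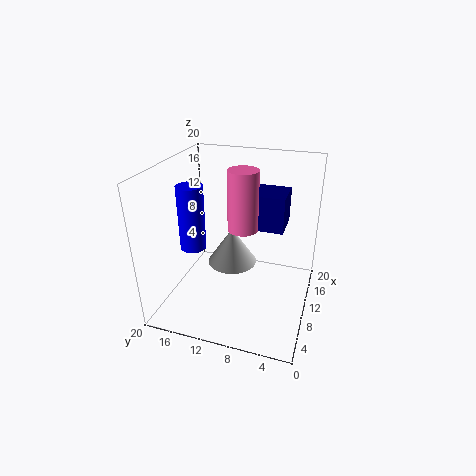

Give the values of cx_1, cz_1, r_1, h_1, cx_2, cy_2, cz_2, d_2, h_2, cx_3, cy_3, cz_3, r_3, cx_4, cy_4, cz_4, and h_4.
cx_1 = 16, cz_1 = 2, r_1 = 4, h_1 = 6, cx_2 = 11, cy_2 = 4, cz_2 = 11, d_2 = 6, h_2 = 5, cx_3 = 12, cy_3 = 18, cz_3 = 6, r_3 = 2, cx_4 = 9, cy_4 = 9, cz_4 = 12, h_4 = 8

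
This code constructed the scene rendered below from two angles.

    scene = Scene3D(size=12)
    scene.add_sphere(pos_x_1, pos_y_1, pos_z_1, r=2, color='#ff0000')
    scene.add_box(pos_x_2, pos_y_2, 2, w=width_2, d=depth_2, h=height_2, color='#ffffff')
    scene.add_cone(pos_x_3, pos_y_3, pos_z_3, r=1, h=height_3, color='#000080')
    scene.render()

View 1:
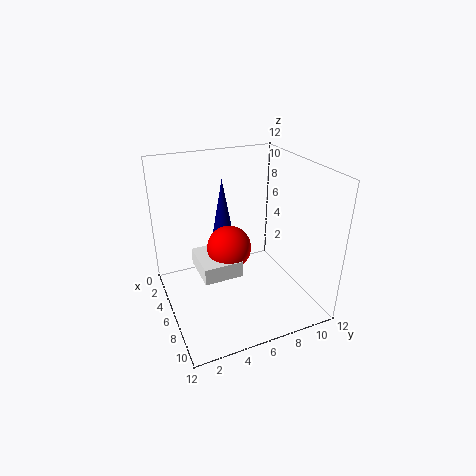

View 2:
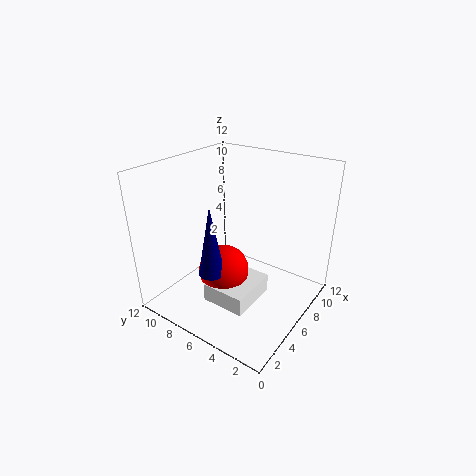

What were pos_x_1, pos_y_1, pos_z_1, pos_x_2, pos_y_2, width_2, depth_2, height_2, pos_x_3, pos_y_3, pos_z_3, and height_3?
pos_x_1 = 4; pos_y_1 = 6; pos_z_1 = 4; pos_x_2 = 2; pos_y_2 = 3; width_2 = 4; depth_2 = 3.5; height_2 = 1.5; pos_x_3 = 2.5; pos_y_3 = 6; pos_z_3 = 4.5; height_3 = 5.5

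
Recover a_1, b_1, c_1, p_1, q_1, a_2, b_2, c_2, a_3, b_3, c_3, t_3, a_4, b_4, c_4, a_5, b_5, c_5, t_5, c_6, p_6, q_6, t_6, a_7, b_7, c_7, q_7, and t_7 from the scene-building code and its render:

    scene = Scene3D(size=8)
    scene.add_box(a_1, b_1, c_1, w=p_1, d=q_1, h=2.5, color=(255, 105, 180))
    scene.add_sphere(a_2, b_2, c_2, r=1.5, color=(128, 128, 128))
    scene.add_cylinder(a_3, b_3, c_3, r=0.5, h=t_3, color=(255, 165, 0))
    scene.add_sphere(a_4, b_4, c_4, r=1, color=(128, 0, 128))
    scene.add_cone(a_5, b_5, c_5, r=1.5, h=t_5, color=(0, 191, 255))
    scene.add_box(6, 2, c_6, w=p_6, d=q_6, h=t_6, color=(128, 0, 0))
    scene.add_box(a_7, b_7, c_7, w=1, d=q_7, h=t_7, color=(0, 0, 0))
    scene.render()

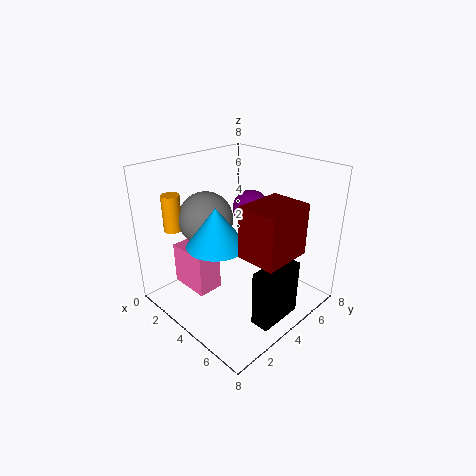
a_1 = 0.5; b_1 = 2; c_1 = 0.5; p_1 = 2.5; q_1 = 1.5; a_2 = 2.5; b_2 = 3; c_2 = 5; a_3 = 1.5; b_3 = 1.5; c_3 = 4.5; t_3 = 2; a_4 = 4; b_4 = 5; c_4 = 5.5; a_5 = 4.5; b_5 = 2; c_5 = 4.5; t_5 = 2; c_6 = 4.5; p_6 = 2; q_6 = 2.5; t_6 = 2.5; a_7 = 6.5; b_7 = 2.5; c_7 = 0.5; q_7 = 2.5; t_7 = 3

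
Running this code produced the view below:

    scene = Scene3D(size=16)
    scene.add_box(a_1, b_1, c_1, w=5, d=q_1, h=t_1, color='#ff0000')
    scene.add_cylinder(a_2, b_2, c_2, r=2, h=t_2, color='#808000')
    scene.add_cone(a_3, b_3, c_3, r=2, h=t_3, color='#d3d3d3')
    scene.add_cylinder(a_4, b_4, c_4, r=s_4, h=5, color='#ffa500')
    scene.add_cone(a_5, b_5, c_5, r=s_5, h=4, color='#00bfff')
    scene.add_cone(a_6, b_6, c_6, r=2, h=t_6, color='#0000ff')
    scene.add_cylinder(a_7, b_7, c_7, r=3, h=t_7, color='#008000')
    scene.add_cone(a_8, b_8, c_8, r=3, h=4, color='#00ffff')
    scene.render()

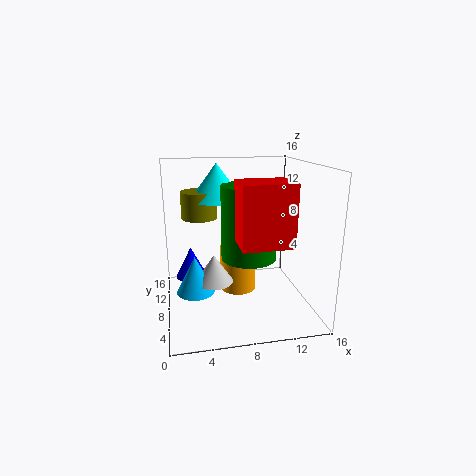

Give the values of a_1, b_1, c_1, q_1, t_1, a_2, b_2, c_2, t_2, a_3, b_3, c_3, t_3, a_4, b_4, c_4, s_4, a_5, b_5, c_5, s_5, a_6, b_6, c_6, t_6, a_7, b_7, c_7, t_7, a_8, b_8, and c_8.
a_1 = 7; b_1 = 1; c_1 = 9; q_1 = 4; t_1 = 6; a_2 = 4; b_2 = 10; c_2 = 10; t_2 = 3; a_3 = 5; b_3 = 6; c_3 = 4; t_3 = 3; a_4 = 8; b_4 = 8; c_4 = 2; s_4 = 2; a_5 = 3; b_5 = 6; c_5 = 3; s_5 = 2; a_6 = 3; b_6 = 14; c_6 = 1; t_6 = 4; a_7 = 9; b_7 = 7; c_7 = 6; t_7 = 8; a_8 = 6; b_8 = 10; c_8 = 12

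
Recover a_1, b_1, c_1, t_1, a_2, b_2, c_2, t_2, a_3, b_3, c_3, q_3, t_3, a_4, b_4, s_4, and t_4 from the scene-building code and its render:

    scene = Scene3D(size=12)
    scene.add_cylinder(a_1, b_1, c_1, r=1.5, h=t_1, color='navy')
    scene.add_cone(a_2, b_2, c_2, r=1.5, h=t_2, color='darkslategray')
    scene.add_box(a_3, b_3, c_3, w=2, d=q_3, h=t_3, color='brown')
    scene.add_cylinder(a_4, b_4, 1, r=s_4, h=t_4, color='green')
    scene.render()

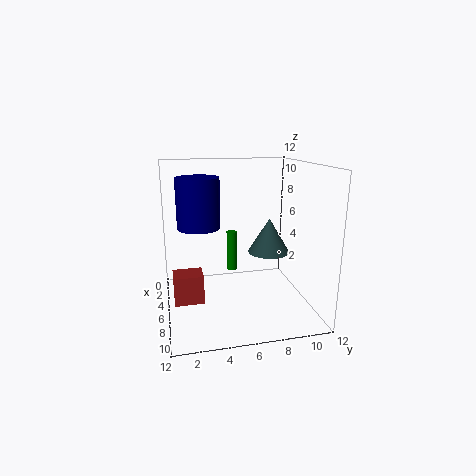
a_1 = 9, b_1 = 2.5, c_1 = 8, t_1 = 3.5, a_2 = 9.5, b_2 = 7.5, c_2 = 6, t_2 = 2.5, a_3 = 4.5, b_3 = 0.5, c_3 = 0.5, q_3 = 2.5, t_3 = 2.5, a_4 = 1, b_4 = 6.5, s_4 = 0.5, t_4 = 4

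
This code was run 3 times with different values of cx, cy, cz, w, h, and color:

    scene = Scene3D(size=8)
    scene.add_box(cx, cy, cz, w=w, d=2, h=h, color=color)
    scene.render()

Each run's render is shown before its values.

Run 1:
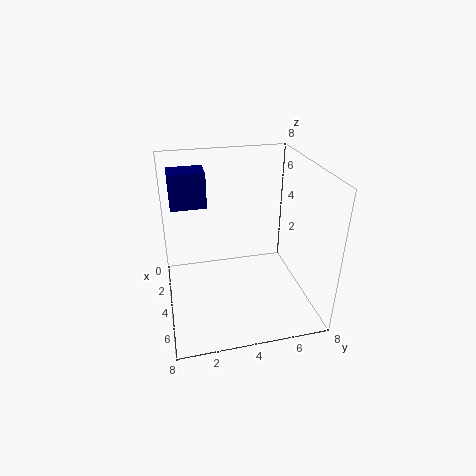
cx = 1.5, cy = 0.5, cz = 5.5, w = 1.5, h = 2, color = 'navy'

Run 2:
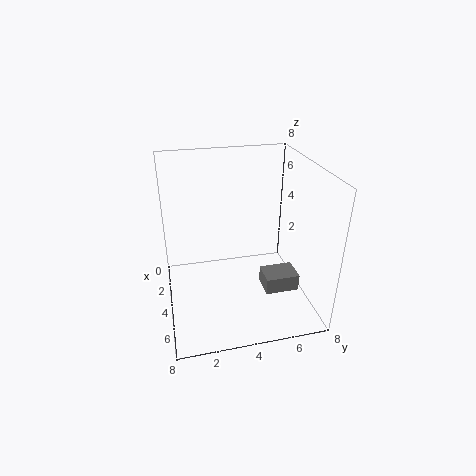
cx = 3.5, cy = 5.5, cz = 0.5, w = 1.5, h = 1, color = 'gray'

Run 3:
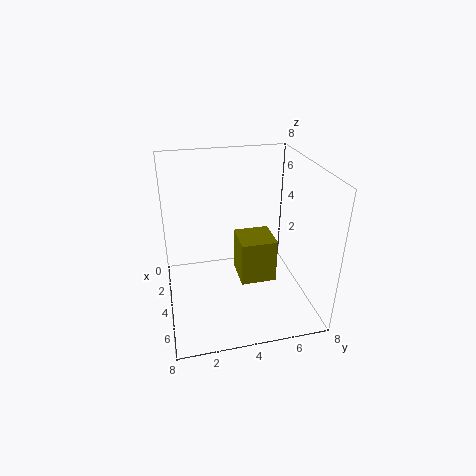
cx = 3, cy = 4, cz = 1.5, w = 2, h = 2.5, color = 'olive'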